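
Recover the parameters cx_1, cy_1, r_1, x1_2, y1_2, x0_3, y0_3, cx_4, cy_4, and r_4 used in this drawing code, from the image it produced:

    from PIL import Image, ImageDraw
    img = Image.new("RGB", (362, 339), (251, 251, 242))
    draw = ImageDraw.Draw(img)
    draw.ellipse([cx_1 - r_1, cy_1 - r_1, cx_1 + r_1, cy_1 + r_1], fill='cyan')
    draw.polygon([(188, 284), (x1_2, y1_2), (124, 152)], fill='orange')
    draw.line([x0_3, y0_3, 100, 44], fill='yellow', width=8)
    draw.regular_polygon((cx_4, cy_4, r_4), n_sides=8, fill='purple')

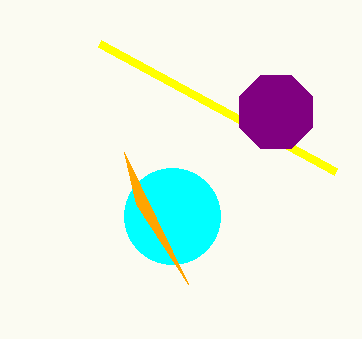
cx_1 = 172; cy_1 = 216; r_1 = 48; x1_2 = 136; y1_2 = 204; x0_3 = 336; y0_3 = 172; cx_4 = 276; cy_4 = 112; r_4 = 40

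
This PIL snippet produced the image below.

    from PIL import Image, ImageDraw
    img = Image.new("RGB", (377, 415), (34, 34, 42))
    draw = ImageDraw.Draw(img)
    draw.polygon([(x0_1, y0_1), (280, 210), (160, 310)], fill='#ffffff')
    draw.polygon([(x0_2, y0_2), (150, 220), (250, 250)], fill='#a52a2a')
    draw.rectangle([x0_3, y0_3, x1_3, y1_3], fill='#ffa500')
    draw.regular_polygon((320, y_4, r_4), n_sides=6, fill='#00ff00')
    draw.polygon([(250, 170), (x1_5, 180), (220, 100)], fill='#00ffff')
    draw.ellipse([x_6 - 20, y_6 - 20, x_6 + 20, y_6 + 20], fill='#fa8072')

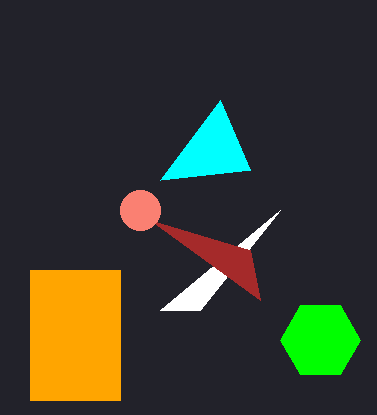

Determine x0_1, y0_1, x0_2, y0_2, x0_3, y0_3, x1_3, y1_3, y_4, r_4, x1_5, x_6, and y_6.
x0_1 = 200
y0_1 = 310
x0_2 = 260
y0_2 = 300
x0_3 = 30
y0_3 = 270
x1_3 = 120
y1_3 = 400
y_4 = 340
r_4 = 40
x1_5 = 160
x_6 = 140
y_6 = 210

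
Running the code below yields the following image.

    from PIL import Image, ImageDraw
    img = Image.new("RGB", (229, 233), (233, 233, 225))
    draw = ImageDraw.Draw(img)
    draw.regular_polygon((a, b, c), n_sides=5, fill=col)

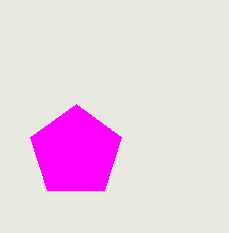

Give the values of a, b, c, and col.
a = 76; b = 152; c = 48; col = 'magenta'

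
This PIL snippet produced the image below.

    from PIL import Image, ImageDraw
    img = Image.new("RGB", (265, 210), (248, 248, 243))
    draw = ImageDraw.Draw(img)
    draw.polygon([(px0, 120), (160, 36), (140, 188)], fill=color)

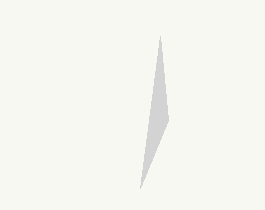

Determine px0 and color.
px0 = 168
color = 'lightgray'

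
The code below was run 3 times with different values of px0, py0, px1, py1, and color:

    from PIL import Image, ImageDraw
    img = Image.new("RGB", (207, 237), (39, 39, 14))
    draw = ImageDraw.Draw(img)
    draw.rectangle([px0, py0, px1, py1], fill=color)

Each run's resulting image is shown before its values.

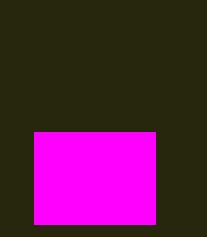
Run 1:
px0 = 34
py0 = 132
px1 = 155
py1 = 224
color = 'magenta'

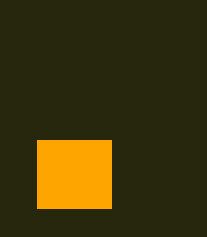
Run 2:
px0 = 37, py0 = 140, px1 = 111, py1 = 208, color = 'orange'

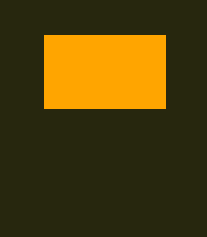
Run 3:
px0 = 44; py0 = 35; px1 = 165; py1 = 108; color = 'orange'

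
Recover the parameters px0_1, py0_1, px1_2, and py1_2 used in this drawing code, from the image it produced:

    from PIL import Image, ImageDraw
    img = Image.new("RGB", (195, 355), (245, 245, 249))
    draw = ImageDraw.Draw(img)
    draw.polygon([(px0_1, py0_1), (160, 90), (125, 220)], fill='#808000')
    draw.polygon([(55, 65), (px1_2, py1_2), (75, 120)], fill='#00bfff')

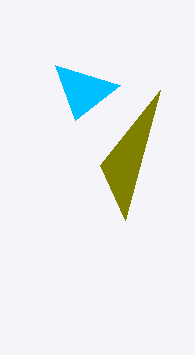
px0_1 = 100
py0_1 = 165
px1_2 = 120
py1_2 = 85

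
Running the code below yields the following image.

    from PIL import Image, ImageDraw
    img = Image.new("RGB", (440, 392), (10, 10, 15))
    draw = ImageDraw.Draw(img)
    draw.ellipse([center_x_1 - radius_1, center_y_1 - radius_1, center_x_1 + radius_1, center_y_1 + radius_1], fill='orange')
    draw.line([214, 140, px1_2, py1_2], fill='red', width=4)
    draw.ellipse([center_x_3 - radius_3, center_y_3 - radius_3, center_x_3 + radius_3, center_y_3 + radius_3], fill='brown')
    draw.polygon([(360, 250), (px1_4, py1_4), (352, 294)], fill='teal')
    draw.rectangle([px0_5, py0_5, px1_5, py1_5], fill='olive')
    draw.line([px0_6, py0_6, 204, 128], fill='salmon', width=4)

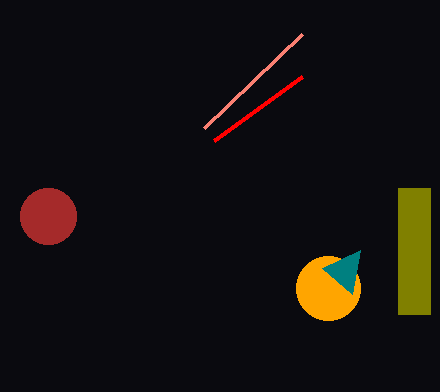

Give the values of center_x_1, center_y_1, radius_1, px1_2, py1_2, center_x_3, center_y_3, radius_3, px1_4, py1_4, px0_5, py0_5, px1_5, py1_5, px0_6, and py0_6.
center_x_1 = 328, center_y_1 = 288, radius_1 = 32, px1_2 = 302, py1_2 = 76, center_x_3 = 48, center_y_3 = 216, radius_3 = 28, px1_4 = 322, py1_4 = 268, px0_5 = 398, py0_5 = 188, px1_5 = 430, py1_5 = 314, px0_6 = 302, py0_6 = 34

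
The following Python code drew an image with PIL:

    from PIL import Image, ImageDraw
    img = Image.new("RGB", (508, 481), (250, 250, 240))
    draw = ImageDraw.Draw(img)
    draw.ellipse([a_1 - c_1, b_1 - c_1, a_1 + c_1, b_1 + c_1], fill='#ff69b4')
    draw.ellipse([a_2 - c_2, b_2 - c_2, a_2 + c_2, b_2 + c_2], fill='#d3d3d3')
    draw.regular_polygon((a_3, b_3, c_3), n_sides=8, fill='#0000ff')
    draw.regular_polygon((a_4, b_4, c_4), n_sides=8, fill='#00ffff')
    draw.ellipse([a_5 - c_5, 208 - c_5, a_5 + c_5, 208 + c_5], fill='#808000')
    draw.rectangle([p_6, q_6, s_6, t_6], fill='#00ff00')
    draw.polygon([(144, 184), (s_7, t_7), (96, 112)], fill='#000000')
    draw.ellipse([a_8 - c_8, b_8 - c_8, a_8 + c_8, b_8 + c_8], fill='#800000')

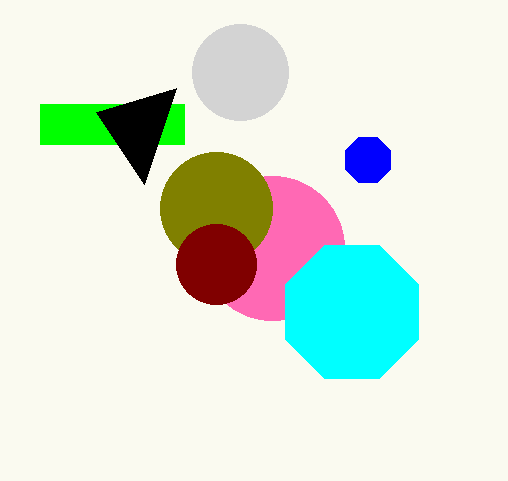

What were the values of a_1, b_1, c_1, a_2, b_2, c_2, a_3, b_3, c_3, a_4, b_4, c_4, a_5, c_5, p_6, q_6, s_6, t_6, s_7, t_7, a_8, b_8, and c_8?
a_1 = 272, b_1 = 248, c_1 = 72, a_2 = 240, b_2 = 72, c_2 = 48, a_3 = 368, b_3 = 160, c_3 = 24, a_4 = 352, b_4 = 312, c_4 = 72, a_5 = 216, c_5 = 56, p_6 = 40, q_6 = 104, s_6 = 184, t_6 = 144, s_7 = 176, t_7 = 88, a_8 = 216, b_8 = 264, c_8 = 40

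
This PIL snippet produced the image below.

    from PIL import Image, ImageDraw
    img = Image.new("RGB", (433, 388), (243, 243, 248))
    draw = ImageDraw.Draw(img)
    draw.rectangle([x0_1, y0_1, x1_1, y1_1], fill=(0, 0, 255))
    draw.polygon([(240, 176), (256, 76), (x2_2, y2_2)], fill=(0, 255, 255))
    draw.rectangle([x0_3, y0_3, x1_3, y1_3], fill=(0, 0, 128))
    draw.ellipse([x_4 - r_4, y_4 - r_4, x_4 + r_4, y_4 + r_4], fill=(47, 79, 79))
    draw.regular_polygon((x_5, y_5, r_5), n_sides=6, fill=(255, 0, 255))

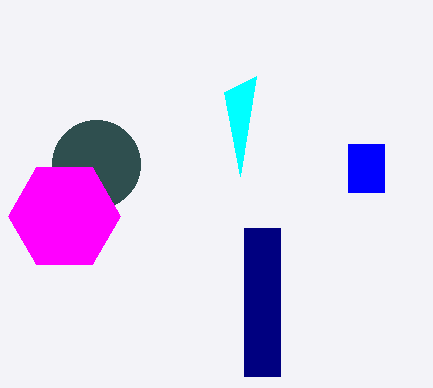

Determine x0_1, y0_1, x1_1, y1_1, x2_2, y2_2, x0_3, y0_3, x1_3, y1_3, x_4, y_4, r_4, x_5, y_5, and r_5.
x0_1 = 348; y0_1 = 144; x1_1 = 384; y1_1 = 192; x2_2 = 224; y2_2 = 92; x0_3 = 244; y0_3 = 228; x1_3 = 280; y1_3 = 376; x_4 = 96; y_4 = 164; r_4 = 44; x_5 = 64; y_5 = 216; r_5 = 56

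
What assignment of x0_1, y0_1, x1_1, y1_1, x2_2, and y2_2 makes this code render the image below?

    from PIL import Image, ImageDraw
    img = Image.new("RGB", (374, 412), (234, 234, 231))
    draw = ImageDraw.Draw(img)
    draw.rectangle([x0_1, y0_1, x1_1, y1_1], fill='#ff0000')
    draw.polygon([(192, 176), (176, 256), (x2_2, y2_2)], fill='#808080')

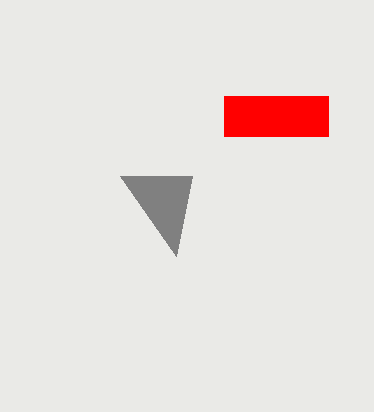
x0_1 = 224; y0_1 = 96; x1_1 = 328; y1_1 = 136; x2_2 = 120; y2_2 = 176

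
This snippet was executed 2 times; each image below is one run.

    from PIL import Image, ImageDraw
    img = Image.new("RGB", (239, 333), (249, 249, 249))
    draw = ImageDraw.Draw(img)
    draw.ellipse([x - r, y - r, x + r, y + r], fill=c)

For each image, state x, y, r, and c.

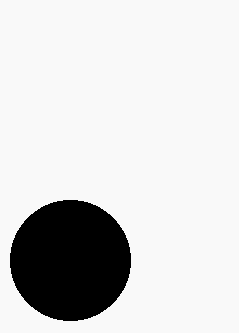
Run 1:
x = 70; y = 260; r = 60; c = 'black'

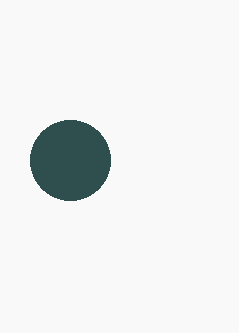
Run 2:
x = 70, y = 160, r = 40, c = 'darkslategray'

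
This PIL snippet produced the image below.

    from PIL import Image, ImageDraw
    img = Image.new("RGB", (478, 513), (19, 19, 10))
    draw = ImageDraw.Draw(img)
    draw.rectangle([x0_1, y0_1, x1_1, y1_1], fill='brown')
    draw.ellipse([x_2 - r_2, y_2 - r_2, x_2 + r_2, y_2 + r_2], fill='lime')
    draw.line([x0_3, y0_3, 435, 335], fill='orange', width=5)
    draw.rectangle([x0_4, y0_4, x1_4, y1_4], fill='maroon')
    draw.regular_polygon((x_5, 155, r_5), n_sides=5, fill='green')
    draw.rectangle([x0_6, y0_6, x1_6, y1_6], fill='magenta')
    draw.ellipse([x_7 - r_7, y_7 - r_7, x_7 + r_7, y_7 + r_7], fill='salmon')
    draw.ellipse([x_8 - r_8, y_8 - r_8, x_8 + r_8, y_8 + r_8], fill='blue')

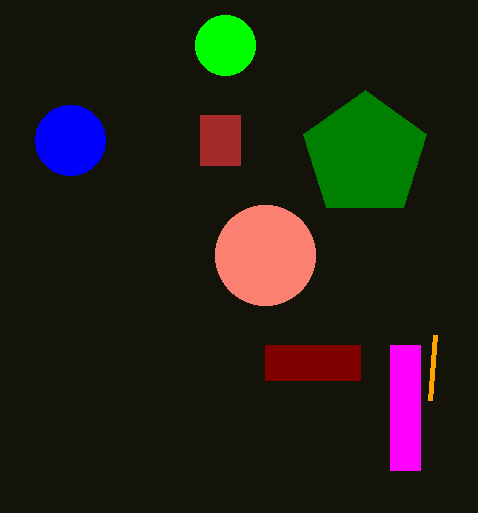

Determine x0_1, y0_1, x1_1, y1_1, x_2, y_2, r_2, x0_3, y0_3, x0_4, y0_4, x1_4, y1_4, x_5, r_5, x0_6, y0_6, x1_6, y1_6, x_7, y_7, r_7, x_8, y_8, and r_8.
x0_1 = 200; y0_1 = 115; x1_1 = 240; y1_1 = 165; x_2 = 225; y_2 = 45; r_2 = 30; x0_3 = 430; y0_3 = 400; x0_4 = 265; y0_4 = 345; x1_4 = 360; y1_4 = 380; x_5 = 365; r_5 = 65; x0_6 = 390; y0_6 = 345; x1_6 = 420; y1_6 = 470; x_7 = 265; y_7 = 255; r_7 = 50; x_8 = 70; y_8 = 140; r_8 = 35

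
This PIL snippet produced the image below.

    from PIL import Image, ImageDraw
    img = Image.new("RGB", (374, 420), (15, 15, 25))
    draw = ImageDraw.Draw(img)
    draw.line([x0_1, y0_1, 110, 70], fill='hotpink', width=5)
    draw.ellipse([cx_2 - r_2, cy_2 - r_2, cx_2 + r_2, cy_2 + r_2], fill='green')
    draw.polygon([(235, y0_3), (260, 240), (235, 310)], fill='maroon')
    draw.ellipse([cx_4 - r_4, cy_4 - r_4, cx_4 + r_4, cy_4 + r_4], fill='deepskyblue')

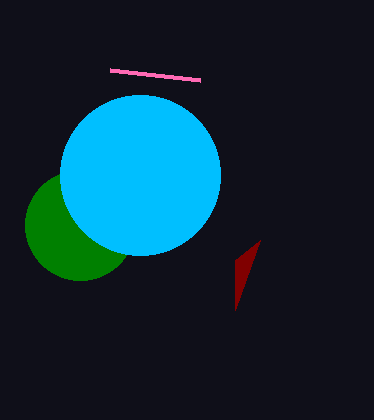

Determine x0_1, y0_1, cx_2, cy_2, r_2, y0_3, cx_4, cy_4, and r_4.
x0_1 = 200; y0_1 = 80; cx_2 = 80; cy_2 = 225; r_2 = 55; y0_3 = 260; cx_4 = 140; cy_4 = 175; r_4 = 80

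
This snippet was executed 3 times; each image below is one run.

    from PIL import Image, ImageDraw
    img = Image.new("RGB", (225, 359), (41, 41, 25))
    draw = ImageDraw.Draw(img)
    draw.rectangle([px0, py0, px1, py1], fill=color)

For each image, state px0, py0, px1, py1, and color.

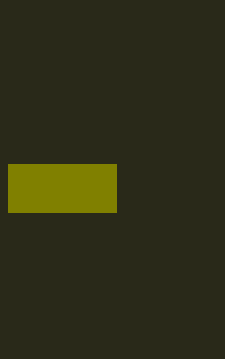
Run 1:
px0 = 8, py0 = 164, px1 = 116, py1 = 212, color = 'olive'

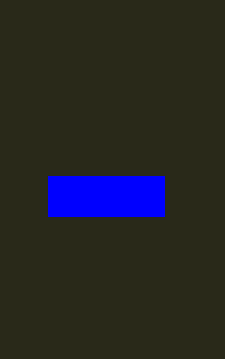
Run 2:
px0 = 48; py0 = 176; px1 = 164; py1 = 216; color = 'blue'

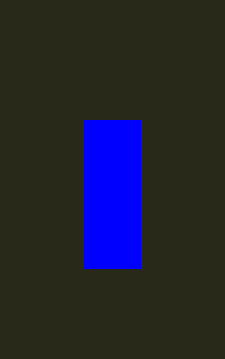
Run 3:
px0 = 84
py0 = 120
px1 = 140
py1 = 268
color = 'blue'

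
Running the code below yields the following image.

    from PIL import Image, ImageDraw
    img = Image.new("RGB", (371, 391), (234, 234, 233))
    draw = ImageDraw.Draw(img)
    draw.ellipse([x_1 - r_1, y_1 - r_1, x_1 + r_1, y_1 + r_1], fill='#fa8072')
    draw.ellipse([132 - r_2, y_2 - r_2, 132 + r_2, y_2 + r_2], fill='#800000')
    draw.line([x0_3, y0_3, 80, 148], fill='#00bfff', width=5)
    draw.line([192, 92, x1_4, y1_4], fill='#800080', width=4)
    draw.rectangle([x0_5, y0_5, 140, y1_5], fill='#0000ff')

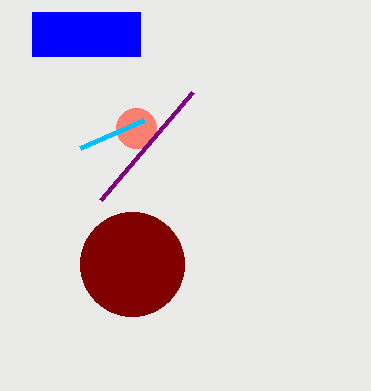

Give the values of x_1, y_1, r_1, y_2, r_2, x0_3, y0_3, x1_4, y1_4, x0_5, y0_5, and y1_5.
x_1 = 136; y_1 = 128; r_1 = 20; y_2 = 264; r_2 = 52; x0_3 = 144; y0_3 = 120; x1_4 = 100; y1_4 = 200; x0_5 = 32; y0_5 = 12; y1_5 = 56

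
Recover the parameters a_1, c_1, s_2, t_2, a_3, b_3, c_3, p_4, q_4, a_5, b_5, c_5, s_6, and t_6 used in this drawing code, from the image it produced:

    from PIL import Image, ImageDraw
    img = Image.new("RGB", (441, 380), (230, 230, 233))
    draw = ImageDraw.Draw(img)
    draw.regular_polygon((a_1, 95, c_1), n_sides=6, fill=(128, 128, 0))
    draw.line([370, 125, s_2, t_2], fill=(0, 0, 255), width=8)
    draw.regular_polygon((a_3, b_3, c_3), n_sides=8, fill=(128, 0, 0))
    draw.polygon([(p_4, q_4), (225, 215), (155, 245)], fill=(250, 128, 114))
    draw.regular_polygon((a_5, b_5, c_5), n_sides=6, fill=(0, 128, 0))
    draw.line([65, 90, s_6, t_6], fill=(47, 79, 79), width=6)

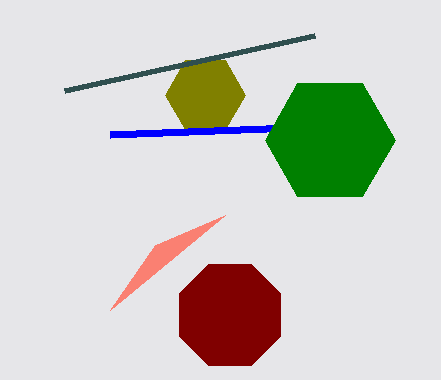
a_1 = 205, c_1 = 40, s_2 = 110, t_2 = 135, a_3 = 230, b_3 = 315, c_3 = 55, p_4 = 110, q_4 = 310, a_5 = 330, b_5 = 140, c_5 = 65, s_6 = 315, t_6 = 35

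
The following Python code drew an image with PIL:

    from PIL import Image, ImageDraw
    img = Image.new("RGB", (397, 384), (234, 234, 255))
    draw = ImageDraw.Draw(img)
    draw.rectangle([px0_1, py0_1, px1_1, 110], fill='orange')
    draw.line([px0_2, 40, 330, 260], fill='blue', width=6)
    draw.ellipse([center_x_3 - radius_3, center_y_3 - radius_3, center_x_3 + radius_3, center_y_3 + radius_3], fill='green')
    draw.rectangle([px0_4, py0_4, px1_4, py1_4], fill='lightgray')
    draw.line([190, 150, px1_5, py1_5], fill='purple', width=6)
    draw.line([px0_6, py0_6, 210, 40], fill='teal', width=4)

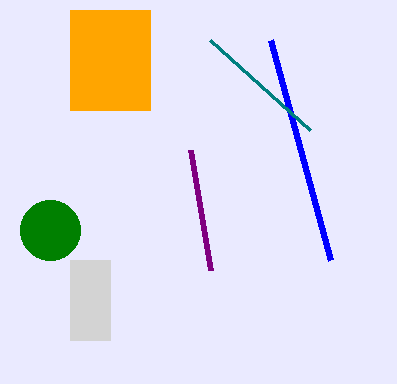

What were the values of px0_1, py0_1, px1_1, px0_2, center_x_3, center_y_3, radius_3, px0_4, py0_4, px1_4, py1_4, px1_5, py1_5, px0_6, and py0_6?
px0_1 = 70
py0_1 = 10
px1_1 = 150
px0_2 = 270
center_x_3 = 50
center_y_3 = 230
radius_3 = 30
px0_4 = 70
py0_4 = 260
px1_4 = 110
py1_4 = 340
px1_5 = 210
py1_5 = 270
px0_6 = 310
py0_6 = 130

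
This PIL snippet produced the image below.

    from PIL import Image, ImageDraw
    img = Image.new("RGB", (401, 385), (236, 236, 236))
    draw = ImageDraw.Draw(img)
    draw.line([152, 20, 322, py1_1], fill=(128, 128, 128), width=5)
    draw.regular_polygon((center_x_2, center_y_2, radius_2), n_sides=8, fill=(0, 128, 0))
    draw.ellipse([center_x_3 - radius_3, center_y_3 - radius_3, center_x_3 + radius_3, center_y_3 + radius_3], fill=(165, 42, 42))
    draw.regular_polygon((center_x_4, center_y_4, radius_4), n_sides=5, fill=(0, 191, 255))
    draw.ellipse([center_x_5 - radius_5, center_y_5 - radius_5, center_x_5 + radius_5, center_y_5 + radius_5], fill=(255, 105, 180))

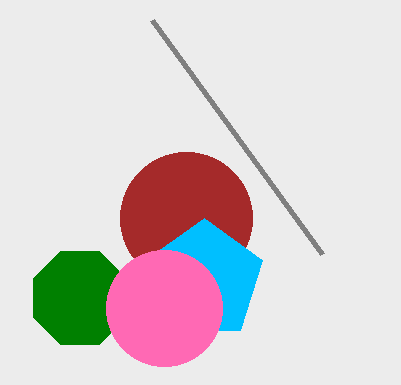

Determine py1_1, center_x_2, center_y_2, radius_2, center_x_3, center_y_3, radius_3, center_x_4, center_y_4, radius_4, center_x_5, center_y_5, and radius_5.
py1_1 = 254
center_x_2 = 80
center_y_2 = 298
radius_2 = 50
center_x_3 = 186
center_y_3 = 218
radius_3 = 66
center_x_4 = 204
center_y_4 = 280
radius_4 = 62
center_x_5 = 164
center_y_5 = 308
radius_5 = 58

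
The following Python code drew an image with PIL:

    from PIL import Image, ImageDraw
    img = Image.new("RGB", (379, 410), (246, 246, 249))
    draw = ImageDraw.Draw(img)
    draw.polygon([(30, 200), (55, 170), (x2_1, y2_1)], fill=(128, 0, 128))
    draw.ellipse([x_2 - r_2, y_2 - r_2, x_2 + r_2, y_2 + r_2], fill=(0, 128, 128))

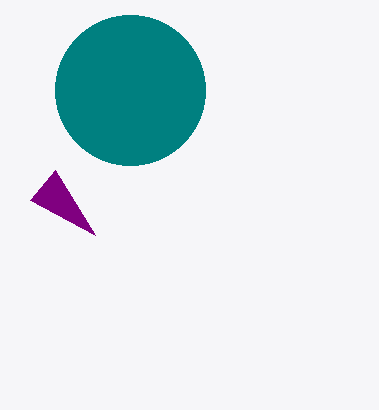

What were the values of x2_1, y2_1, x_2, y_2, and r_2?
x2_1 = 95
y2_1 = 235
x_2 = 130
y_2 = 90
r_2 = 75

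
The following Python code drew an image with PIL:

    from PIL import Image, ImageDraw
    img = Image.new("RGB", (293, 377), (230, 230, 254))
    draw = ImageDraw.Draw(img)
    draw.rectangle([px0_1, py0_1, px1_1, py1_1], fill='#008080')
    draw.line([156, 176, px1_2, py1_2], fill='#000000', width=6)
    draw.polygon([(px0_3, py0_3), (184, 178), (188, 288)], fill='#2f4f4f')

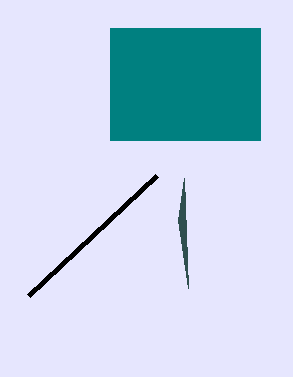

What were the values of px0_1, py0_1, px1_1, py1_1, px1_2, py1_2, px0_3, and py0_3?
px0_1 = 110; py0_1 = 28; px1_1 = 260; py1_1 = 140; px1_2 = 28; py1_2 = 296; px0_3 = 178; py0_3 = 220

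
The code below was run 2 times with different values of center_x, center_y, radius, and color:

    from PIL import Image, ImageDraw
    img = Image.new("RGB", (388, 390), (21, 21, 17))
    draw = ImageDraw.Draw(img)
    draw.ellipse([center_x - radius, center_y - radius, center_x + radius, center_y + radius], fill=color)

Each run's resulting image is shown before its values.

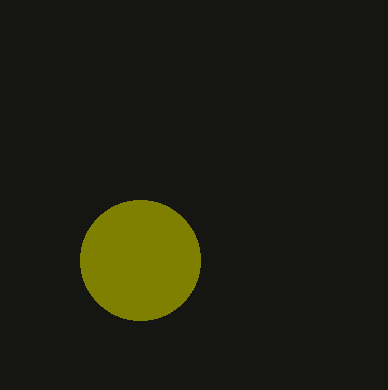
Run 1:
center_x = 140
center_y = 260
radius = 60
color = 'olive'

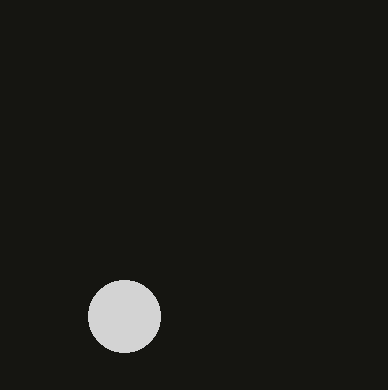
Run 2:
center_x = 124, center_y = 316, radius = 36, color = 'lightgray'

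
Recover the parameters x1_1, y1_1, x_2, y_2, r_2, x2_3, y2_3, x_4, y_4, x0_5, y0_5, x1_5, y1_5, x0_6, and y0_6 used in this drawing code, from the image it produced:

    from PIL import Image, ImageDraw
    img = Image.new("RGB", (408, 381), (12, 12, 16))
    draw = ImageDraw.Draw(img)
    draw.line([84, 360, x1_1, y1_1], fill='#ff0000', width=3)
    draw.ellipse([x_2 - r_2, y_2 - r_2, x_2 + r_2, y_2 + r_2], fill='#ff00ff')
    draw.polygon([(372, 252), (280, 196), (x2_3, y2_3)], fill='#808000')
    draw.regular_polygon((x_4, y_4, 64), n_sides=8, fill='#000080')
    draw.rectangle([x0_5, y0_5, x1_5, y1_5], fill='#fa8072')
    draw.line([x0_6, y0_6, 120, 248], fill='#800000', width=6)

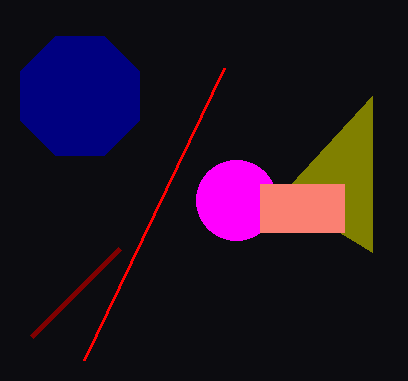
x1_1 = 224; y1_1 = 68; x_2 = 236; y_2 = 200; r_2 = 40; x2_3 = 372; y2_3 = 96; x_4 = 80; y_4 = 96; x0_5 = 260; y0_5 = 184; x1_5 = 344; y1_5 = 232; x0_6 = 32; y0_6 = 336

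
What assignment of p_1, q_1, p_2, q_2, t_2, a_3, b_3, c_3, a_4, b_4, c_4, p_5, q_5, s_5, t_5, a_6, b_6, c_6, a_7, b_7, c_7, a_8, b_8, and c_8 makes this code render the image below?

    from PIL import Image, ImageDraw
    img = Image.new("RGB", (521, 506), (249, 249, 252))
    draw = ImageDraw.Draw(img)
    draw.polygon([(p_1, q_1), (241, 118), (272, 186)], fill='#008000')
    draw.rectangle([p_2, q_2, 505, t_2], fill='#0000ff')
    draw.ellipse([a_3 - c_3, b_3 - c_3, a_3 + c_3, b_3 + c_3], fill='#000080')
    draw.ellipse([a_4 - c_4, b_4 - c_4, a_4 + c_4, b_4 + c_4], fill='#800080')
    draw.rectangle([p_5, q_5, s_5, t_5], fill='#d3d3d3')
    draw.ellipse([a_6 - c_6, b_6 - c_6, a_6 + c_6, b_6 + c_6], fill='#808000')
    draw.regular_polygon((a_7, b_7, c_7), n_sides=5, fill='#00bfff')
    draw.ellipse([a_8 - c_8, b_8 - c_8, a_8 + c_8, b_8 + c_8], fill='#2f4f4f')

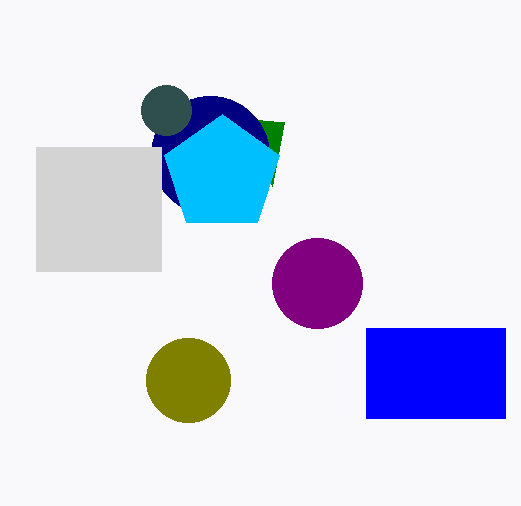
p_1 = 284
q_1 = 122
p_2 = 366
q_2 = 328
t_2 = 418
a_3 = 210
b_3 = 155
c_3 = 59
a_4 = 317
b_4 = 283
c_4 = 45
p_5 = 36
q_5 = 147
s_5 = 161
t_5 = 271
a_6 = 188
b_6 = 380
c_6 = 42
a_7 = 222
b_7 = 174
c_7 = 60
a_8 = 166
b_8 = 110
c_8 = 25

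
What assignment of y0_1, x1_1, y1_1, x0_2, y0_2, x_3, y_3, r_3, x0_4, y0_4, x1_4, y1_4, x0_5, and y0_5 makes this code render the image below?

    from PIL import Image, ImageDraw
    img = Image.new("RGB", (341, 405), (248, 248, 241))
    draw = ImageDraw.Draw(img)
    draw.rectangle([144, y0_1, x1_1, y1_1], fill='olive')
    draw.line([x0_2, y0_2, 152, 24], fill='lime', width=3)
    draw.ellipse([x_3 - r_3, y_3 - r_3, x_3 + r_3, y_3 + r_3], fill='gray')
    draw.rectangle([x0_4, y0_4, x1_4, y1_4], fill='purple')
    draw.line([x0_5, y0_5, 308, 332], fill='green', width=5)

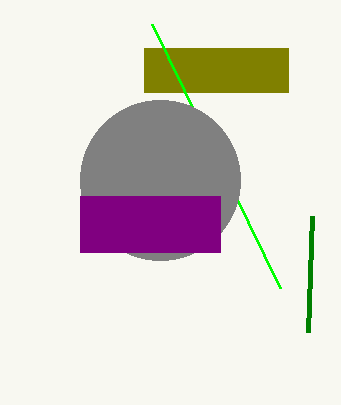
y0_1 = 48; x1_1 = 288; y1_1 = 92; x0_2 = 280; y0_2 = 288; x_3 = 160; y_3 = 180; r_3 = 80; x0_4 = 80; y0_4 = 196; x1_4 = 220; y1_4 = 252; x0_5 = 312; y0_5 = 216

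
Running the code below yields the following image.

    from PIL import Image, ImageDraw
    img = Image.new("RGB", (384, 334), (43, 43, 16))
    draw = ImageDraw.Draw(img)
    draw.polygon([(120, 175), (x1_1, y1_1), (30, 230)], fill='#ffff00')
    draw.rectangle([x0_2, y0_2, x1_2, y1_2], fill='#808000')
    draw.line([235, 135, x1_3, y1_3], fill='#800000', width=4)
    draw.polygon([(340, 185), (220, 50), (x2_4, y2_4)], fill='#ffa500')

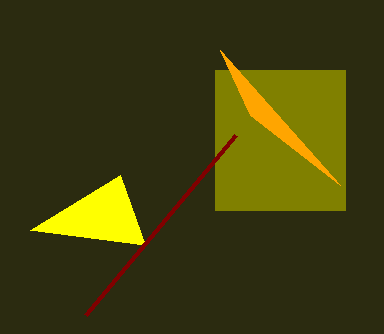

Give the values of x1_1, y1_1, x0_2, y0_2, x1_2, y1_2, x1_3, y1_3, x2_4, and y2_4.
x1_1 = 145, y1_1 = 245, x0_2 = 215, y0_2 = 70, x1_2 = 345, y1_2 = 210, x1_3 = 85, y1_3 = 315, x2_4 = 250, y2_4 = 115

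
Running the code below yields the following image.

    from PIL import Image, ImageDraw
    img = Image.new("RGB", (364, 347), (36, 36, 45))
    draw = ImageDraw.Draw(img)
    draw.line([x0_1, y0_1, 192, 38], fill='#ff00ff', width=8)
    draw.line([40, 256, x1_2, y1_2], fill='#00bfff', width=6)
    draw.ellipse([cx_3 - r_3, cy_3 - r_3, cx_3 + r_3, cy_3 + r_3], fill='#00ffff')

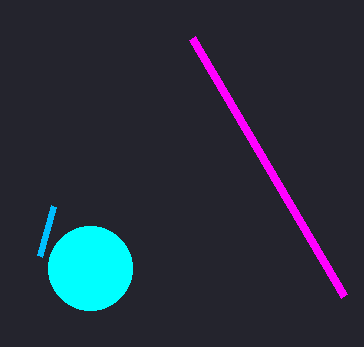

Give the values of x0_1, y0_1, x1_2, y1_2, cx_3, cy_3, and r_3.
x0_1 = 344; y0_1 = 296; x1_2 = 54; y1_2 = 206; cx_3 = 90; cy_3 = 268; r_3 = 42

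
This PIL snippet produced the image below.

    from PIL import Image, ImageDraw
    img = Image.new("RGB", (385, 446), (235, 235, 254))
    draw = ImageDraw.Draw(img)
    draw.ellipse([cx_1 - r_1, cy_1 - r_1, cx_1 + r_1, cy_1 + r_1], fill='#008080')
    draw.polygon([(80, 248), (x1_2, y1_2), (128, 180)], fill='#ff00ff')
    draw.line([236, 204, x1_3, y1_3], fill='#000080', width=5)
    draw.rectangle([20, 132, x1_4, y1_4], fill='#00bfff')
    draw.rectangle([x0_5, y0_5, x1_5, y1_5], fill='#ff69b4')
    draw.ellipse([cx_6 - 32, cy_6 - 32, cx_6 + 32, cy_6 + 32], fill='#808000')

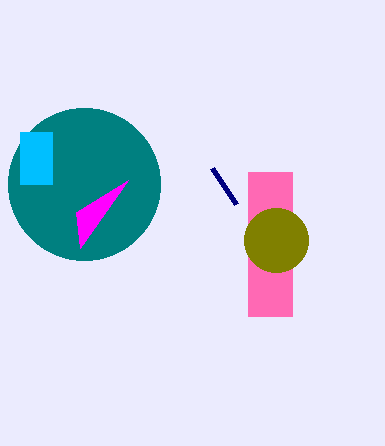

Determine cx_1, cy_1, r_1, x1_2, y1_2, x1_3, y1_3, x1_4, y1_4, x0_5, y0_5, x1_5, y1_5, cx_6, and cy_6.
cx_1 = 84, cy_1 = 184, r_1 = 76, x1_2 = 76, y1_2 = 212, x1_3 = 212, y1_3 = 168, x1_4 = 52, y1_4 = 184, x0_5 = 248, y0_5 = 172, x1_5 = 292, y1_5 = 316, cx_6 = 276, cy_6 = 240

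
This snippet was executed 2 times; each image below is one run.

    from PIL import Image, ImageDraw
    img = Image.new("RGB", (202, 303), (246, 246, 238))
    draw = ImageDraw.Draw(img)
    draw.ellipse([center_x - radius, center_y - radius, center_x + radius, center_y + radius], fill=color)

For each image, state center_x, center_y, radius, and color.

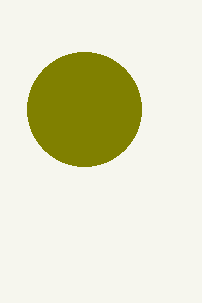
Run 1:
center_x = 84; center_y = 109; radius = 57; color = 'olive'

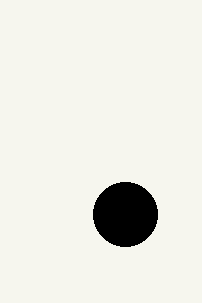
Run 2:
center_x = 125, center_y = 214, radius = 32, color = 'black'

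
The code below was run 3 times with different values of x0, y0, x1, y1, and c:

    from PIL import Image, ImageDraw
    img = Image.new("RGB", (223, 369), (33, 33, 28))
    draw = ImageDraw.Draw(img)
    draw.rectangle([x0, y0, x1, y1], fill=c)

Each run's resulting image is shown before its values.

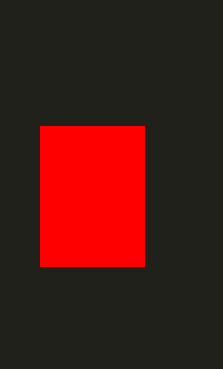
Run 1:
x0 = 40; y0 = 126; x1 = 144; y1 = 266; c = 'red'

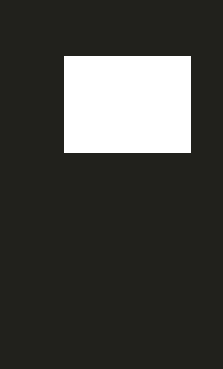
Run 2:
x0 = 64, y0 = 56, x1 = 190, y1 = 152, c = 'white'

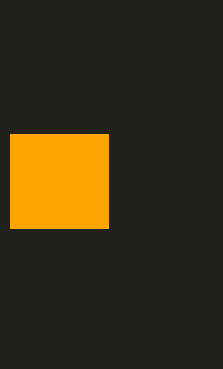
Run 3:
x0 = 10, y0 = 134, x1 = 108, y1 = 228, c = 'orange'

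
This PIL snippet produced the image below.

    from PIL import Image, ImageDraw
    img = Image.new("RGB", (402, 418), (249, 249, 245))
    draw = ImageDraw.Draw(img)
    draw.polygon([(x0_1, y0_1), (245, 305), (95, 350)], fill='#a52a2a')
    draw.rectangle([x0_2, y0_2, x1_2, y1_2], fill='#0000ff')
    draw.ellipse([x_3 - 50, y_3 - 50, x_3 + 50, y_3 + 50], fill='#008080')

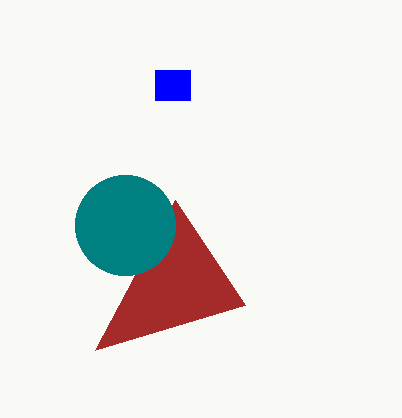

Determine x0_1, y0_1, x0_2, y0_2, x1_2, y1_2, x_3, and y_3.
x0_1 = 175
y0_1 = 200
x0_2 = 155
y0_2 = 70
x1_2 = 190
y1_2 = 100
x_3 = 125
y_3 = 225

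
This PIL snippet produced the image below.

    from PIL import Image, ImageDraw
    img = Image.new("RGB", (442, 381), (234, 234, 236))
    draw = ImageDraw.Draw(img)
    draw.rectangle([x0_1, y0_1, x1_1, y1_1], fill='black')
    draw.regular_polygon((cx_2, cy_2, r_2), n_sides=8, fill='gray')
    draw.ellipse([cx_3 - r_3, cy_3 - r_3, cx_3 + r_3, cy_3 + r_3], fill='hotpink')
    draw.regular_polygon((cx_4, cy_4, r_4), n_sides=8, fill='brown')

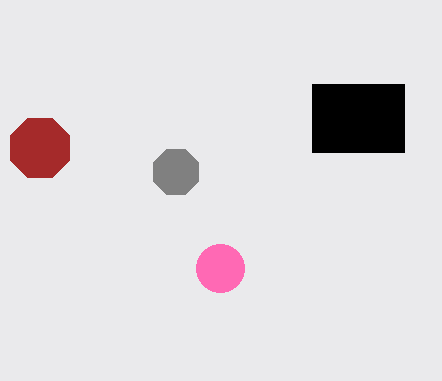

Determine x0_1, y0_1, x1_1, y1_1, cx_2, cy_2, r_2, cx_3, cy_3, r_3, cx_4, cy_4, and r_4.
x0_1 = 312; y0_1 = 84; x1_1 = 404; y1_1 = 152; cx_2 = 176; cy_2 = 172; r_2 = 24; cx_3 = 220; cy_3 = 268; r_3 = 24; cx_4 = 40; cy_4 = 148; r_4 = 32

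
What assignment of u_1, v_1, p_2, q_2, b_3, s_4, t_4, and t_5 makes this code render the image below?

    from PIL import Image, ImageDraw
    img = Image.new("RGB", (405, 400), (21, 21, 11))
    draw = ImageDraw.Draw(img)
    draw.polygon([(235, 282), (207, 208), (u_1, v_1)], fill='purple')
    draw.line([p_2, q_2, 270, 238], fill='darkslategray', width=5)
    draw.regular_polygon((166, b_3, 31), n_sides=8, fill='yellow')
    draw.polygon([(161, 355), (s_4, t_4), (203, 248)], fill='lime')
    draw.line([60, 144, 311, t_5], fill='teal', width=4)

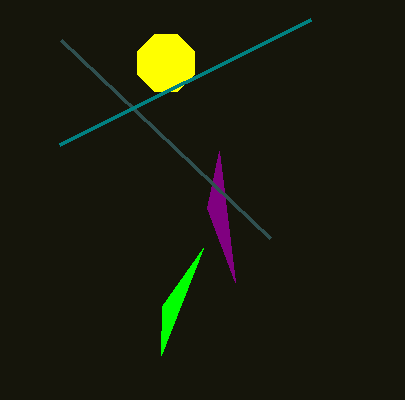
u_1 = 219
v_1 = 151
p_2 = 61
q_2 = 40
b_3 = 63
s_4 = 162
t_4 = 306
t_5 = 19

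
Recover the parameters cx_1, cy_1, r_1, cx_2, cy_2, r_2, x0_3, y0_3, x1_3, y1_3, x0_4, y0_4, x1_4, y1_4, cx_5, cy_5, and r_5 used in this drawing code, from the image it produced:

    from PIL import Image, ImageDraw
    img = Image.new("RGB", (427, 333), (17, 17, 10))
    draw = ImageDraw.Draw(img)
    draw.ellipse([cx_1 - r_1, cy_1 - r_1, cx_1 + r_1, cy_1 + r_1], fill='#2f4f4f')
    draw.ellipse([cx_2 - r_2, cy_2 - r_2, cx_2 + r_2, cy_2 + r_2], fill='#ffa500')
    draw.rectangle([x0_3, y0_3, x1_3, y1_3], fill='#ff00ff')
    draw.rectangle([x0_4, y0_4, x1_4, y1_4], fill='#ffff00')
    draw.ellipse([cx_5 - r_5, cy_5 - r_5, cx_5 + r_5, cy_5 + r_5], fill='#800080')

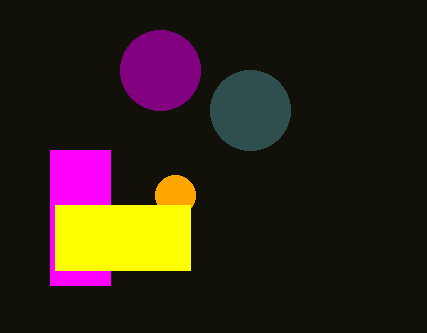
cx_1 = 250; cy_1 = 110; r_1 = 40; cx_2 = 175; cy_2 = 195; r_2 = 20; x0_3 = 50; y0_3 = 150; x1_3 = 110; y1_3 = 285; x0_4 = 55; y0_4 = 205; x1_4 = 190; y1_4 = 270; cx_5 = 160; cy_5 = 70; r_5 = 40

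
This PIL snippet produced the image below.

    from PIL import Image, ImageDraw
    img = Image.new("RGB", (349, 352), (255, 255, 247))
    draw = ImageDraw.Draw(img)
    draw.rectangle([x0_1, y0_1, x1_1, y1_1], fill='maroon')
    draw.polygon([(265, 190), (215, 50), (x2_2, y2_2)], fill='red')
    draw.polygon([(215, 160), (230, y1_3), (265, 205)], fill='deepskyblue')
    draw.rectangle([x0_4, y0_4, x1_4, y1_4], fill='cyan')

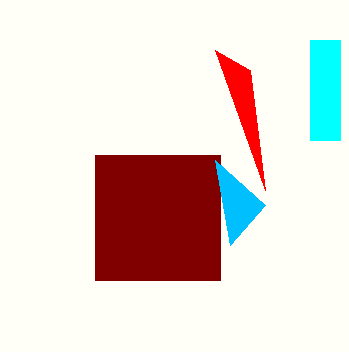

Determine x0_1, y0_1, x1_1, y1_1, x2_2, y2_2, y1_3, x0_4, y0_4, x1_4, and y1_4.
x0_1 = 95; y0_1 = 155; x1_1 = 220; y1_1 = 280; x2_2 = 250; y2_2 = 70; y1_3 = 245; x0_4 = 310; y0_4 = 40; x1_4 = 340; y1_4 = 140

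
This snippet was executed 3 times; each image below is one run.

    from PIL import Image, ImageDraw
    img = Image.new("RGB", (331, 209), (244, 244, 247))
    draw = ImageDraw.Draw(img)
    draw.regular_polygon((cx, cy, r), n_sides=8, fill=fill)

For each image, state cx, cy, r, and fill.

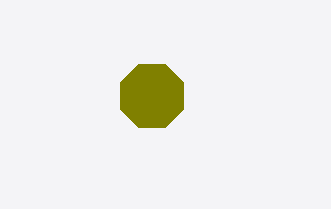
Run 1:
cx = 152, cy = 96, r = 34, fill = 'olive'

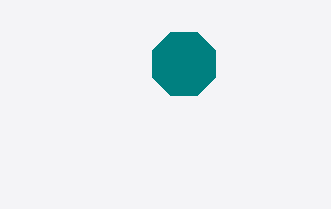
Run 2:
cx = 184; cy = 64; r = 34; fill = 'teal'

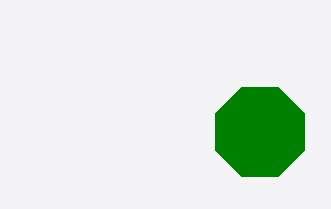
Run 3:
cx = 260; cy = 132; r = 48; fill = 'green'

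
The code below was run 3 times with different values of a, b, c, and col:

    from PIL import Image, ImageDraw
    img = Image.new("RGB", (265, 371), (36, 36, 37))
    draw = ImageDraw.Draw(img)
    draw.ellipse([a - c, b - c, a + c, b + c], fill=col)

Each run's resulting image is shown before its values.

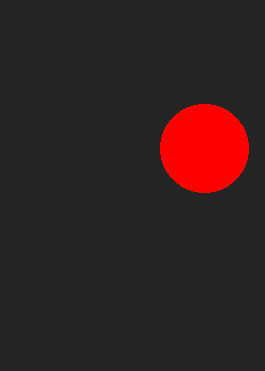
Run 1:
a = 204
b = 148
c = 44
col = 'red'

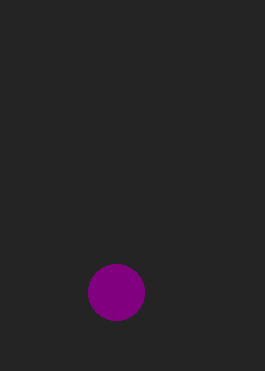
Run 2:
a = 116, b = 292, c = 28, col = 'purple'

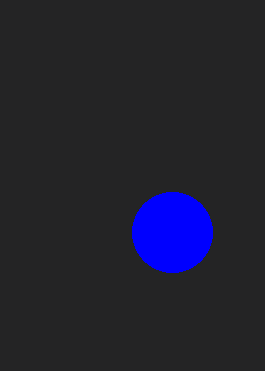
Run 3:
a = 172
b = 232
c = 40
col = 'blue'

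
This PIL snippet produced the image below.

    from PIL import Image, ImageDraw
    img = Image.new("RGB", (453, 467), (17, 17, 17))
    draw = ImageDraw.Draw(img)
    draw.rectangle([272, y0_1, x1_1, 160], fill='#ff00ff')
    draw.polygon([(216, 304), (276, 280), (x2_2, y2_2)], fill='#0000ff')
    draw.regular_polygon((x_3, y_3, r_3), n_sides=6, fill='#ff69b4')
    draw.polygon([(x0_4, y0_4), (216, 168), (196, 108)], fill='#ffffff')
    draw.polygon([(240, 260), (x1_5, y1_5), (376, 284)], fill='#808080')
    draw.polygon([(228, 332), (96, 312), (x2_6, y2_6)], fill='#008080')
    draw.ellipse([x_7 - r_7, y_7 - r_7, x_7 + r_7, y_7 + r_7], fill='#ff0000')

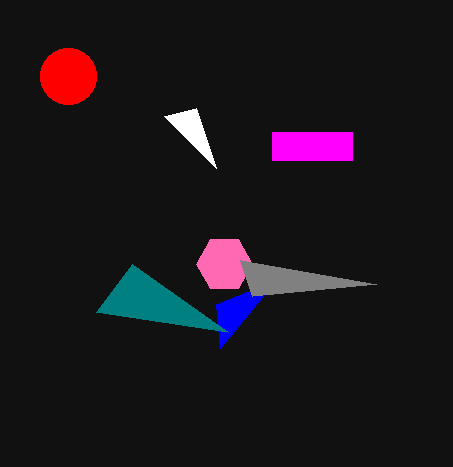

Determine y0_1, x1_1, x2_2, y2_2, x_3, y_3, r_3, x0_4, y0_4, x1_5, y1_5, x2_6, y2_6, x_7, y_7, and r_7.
y0_1 = 132
x1_1 = 352
x2_2 = 220
y2_2 = 348
x_3 = 224
y_3 = 264
r_3 = 28
x0_4 = 164
y0_4 = 116
x1_5 = 252
y1_5 = 296
x2_6 = 132
y2_6 = 264
x_7 = 68
y_7 = 76
r_7 = 28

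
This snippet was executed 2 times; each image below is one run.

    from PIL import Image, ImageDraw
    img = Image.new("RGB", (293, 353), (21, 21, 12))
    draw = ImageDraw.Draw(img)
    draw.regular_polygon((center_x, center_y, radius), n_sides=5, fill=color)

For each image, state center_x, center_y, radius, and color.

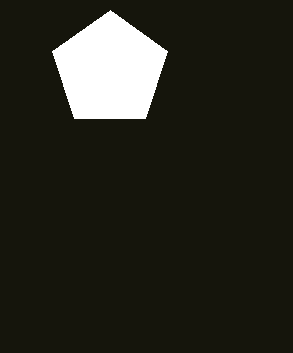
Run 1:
center_x = 110; center_y = 70; radius = 60; color = 'white'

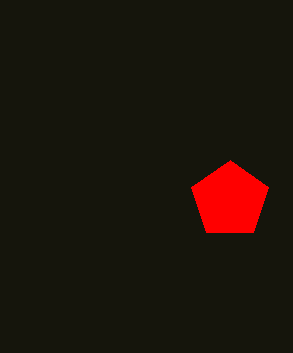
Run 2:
center_x = 230
center_y = 200
radius = 40
color = 'red'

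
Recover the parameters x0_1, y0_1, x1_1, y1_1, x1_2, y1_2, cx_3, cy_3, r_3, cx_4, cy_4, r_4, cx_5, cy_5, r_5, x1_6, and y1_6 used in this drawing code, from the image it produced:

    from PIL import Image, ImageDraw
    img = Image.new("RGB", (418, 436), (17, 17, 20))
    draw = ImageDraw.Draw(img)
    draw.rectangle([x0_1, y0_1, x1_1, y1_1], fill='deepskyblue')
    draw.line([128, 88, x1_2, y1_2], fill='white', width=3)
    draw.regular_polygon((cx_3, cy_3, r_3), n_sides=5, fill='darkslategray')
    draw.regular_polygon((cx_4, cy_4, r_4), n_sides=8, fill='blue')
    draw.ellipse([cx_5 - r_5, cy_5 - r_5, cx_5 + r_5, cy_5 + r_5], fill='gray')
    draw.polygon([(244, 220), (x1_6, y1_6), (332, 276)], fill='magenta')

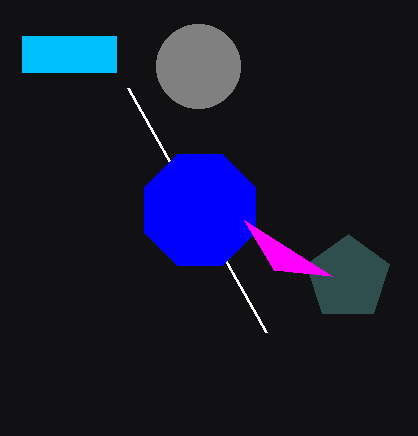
x0_1 = 22, y0_1 = 36, x1_1 = 116, y1_1 = 72, x1_2 = 266, y1_2 = 332, cx_3 = 348, cy_3 = 278, r_3 = 44, cx_4 = 200, cy_4 = 210, r_4 = 60, cx_5 = 198, cy_5 = 66, r_5 = 42, x1_6 = 274, y1_6 = 270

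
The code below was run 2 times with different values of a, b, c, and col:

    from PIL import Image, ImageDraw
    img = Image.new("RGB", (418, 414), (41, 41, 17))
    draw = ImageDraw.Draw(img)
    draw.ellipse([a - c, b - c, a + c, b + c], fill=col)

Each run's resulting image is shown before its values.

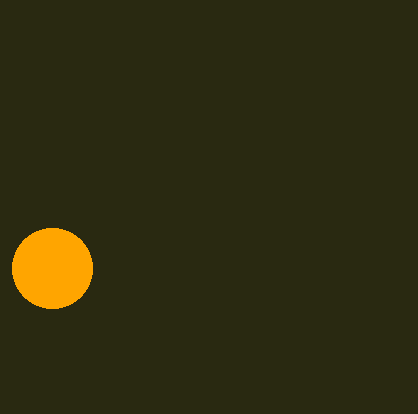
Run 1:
a = 52; b = 268; c = 40; col = 'orange'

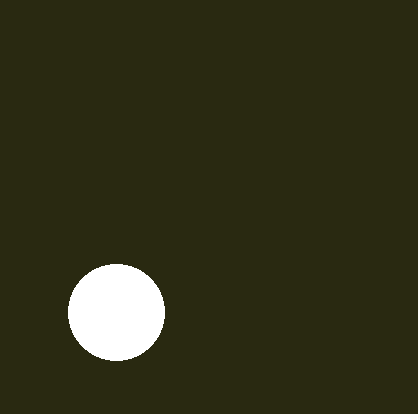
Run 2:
a = 116; b = 312; c = 48; col = 'white'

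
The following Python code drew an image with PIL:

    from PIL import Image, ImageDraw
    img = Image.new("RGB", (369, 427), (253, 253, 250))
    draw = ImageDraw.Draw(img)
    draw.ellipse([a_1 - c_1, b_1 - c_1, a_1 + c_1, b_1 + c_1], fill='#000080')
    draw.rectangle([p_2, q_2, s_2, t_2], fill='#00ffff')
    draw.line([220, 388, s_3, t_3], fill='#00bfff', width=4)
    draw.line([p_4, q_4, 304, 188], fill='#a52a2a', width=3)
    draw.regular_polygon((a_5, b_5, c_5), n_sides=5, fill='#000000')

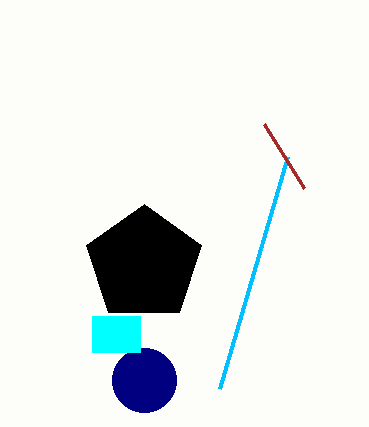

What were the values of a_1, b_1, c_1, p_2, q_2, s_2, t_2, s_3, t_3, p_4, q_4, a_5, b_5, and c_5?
a_1 = 144; b_1 = 380; c_1 = 32; p_2 = 92; q_2 = 316; s_2 = 140; t_2 = 352; s_3 = 288; t_3 = 156; p_4 = 264; q_4 = 124; a_5 = 144; b_5 = 264; c_5 = 60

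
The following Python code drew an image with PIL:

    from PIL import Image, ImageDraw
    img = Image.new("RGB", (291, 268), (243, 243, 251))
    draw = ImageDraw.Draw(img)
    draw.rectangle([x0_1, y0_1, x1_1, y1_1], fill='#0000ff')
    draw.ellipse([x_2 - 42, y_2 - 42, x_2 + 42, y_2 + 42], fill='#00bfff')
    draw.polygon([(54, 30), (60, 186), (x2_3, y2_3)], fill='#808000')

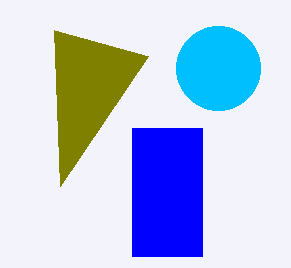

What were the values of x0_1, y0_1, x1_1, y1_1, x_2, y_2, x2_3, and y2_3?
x0_1 = 132; y0_1 = 128; x1_1 = 202; y1_1 = 256; x_2 = 218; y_2 = 68; x2_3 = 148; y2_3 = 56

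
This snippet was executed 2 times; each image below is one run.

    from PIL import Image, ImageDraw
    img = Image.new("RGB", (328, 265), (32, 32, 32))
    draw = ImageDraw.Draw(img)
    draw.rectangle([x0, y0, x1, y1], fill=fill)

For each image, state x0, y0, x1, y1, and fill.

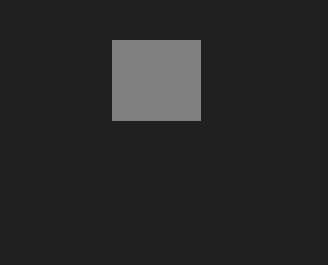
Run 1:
x0 = 112; y0 = 40; x1 = 200; y1 = 120; fill = 'gray'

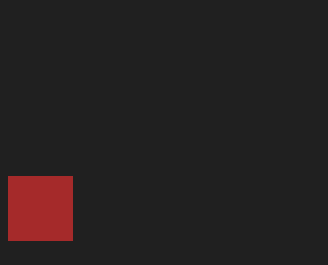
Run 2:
x0 = 8; y0 = 176; x1 = 72; y1 = 240; fill = 'brown'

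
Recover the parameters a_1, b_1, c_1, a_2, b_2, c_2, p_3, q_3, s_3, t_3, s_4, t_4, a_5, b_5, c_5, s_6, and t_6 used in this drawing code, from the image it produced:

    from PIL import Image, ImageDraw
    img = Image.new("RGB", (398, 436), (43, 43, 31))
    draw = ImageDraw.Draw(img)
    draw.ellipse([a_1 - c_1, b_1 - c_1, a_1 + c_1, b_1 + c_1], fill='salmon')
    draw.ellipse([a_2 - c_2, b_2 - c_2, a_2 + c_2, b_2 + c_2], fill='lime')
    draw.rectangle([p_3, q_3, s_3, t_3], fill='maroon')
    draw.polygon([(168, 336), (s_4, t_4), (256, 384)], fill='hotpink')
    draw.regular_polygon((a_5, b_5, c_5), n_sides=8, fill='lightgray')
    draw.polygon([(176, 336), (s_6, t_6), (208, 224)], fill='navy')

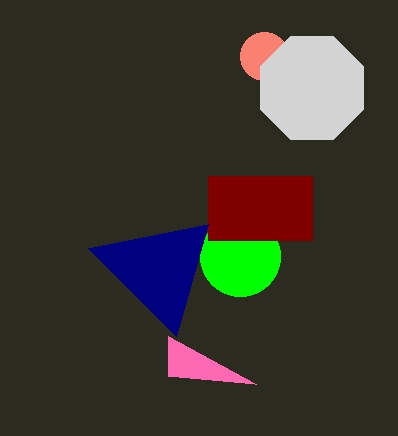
a_1 = 264
b_1 = 56
c_1 = 24
a_2 = 240
b_2 = 256
c_2 = 40
p_3 = 208
q_3 = 176
s_3 = 312
t_3 = 240
s_4 = 168
t_4 = 376
a_5 = 312
b_5 = 88
c_5 = 56
s_6 = 88
t_6 = 248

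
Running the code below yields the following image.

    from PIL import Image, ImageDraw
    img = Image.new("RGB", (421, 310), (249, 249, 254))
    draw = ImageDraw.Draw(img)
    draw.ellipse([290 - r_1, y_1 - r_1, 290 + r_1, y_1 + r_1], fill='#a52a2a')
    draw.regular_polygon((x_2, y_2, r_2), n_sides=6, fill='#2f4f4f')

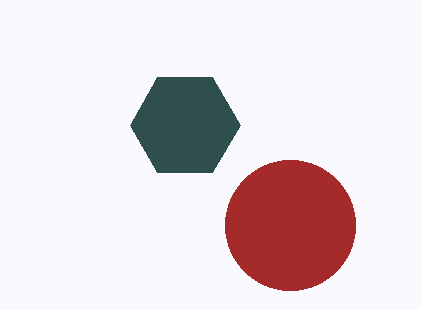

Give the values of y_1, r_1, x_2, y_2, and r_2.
y_1 = 225; r_1 = 65; x_2 = 185; y_2 = 125; r_2 = 55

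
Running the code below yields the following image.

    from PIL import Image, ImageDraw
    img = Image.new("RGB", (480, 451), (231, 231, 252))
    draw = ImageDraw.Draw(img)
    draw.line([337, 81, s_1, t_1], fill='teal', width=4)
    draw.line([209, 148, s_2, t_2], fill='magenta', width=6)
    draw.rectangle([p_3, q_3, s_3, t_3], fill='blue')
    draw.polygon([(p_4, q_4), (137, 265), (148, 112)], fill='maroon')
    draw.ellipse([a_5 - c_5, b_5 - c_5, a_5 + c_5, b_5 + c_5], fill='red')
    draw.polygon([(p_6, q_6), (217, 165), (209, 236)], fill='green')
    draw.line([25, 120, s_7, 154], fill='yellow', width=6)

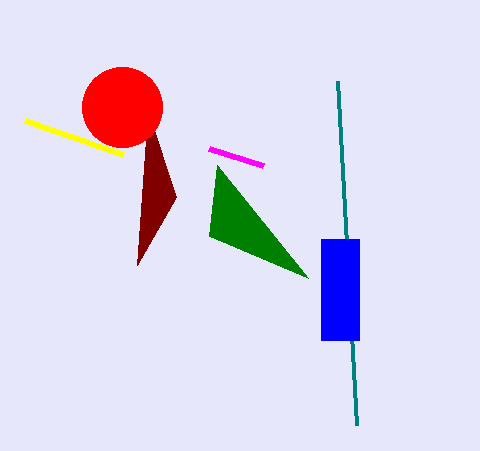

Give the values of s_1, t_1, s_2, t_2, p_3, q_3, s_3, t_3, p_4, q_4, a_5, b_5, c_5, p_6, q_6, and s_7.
s_1 = 356; t_1 = 425; s_2 = 263; t_2 = 165; p_3 = 321; q_3 = 239; s_3 = 359; t_3 = 340; p_4 = 176; q_4 = 197; a_5 = 122; b_5 = 107; c_5 = 40; p_6 = 308; q_6 = 278; s_7 = 123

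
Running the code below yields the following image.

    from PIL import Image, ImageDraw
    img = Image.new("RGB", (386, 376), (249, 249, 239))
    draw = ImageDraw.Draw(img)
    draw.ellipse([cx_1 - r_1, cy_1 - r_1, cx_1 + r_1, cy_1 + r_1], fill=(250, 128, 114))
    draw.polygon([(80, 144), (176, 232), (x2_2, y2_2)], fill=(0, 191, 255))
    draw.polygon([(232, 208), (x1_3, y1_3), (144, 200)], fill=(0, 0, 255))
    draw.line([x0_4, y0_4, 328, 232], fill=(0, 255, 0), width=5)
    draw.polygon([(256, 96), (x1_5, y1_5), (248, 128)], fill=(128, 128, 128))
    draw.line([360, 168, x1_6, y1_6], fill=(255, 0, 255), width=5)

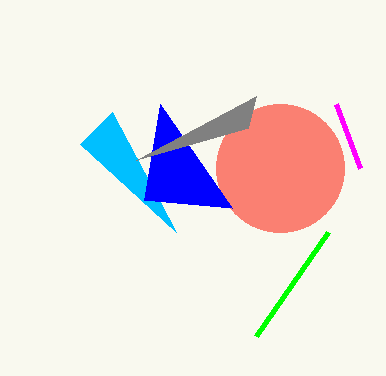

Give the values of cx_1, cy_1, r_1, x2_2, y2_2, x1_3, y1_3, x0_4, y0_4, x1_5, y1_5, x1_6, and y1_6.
cx_1 = 280; cy_1 = 168; r_1 = 64; x2_2 = 112; y2_2 = 112; x1_3 = 160; y1_3 = 104; x0_4 = 256; y0_4 = 336; x1_5 = 136; y1_5 = 160; x1_6 = 336; y1_6 = 104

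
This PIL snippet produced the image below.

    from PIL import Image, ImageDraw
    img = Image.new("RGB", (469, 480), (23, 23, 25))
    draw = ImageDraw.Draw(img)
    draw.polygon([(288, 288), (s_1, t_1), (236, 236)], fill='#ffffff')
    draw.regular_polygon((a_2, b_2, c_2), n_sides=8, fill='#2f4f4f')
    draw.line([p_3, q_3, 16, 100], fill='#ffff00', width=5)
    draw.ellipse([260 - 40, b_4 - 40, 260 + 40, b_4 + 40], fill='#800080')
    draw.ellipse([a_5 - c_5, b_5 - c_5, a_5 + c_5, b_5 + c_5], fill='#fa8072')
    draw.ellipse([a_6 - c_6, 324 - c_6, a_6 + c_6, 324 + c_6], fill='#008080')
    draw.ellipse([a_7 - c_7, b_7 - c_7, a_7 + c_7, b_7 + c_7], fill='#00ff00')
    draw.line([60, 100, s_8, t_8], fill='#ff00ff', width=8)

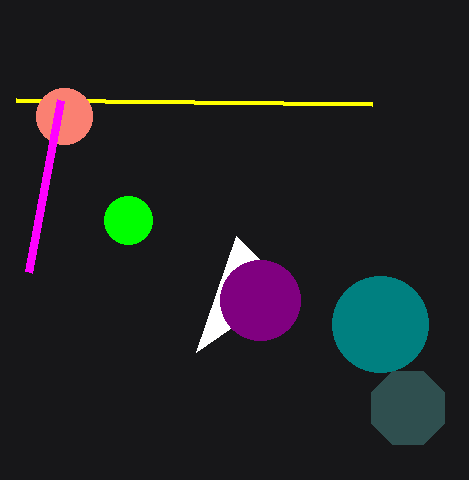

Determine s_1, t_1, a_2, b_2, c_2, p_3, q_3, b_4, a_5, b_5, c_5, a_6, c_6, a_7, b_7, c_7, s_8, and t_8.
s_1 = 196; t_1 = 352; a_2 = 408; b_2 = 408; c_2 = 40; p_3 = 372; q_3 = 104; b_4 = 300; a_5 = 64; b_5 = 116; c_5 = 28; a_6 = 380; c_6 = 48; a_7 = 128; b_7 = 220; c_7 = 24; s_8 = 28; t_8 = 272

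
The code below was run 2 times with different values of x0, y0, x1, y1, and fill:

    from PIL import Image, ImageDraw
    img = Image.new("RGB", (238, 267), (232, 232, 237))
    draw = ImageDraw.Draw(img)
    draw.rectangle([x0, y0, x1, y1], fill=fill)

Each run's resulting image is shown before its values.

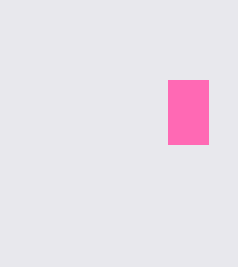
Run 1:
x0 = 168, y0 = 80, x1 = 208, y1 = 144, fill = 'hotpink'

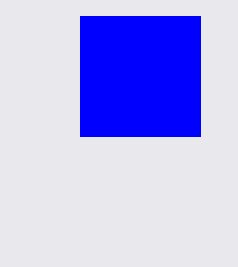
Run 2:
x0 = 80
y0 = 16
x1 = 200
y1 = 136
fill = 'blue'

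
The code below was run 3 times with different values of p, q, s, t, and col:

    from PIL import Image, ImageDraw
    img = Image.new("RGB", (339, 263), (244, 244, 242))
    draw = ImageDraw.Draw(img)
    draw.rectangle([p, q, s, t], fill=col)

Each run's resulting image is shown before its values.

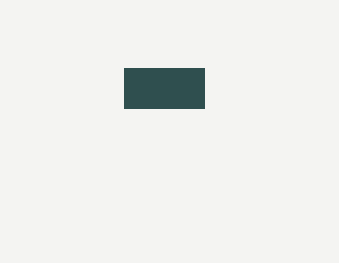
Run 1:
p = 124, q = 68, s = 204, t = 108, col = 'darkslategray'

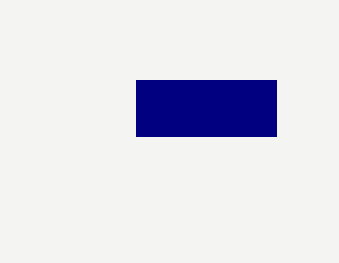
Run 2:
p = 136, q = 80, s = 276, t = 136, col = 'navy'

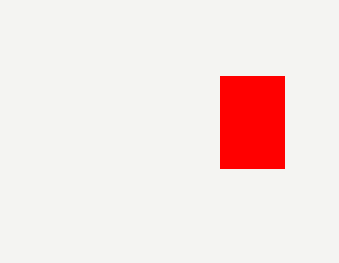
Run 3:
p = 220, q = 76, s = 284, t = 168, col = 'red'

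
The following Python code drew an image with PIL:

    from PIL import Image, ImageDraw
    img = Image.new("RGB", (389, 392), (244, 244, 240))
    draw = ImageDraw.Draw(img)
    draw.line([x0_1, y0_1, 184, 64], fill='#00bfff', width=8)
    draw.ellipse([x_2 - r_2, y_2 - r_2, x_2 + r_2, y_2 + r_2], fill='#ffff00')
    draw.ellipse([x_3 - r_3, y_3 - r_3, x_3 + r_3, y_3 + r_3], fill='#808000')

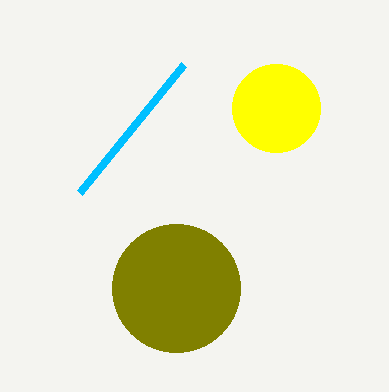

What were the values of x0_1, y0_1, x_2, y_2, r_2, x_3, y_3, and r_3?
x0_1 = 80; y0_1 = 192; x_2 = 276; y_2 = 108; r_2 = 44; x_3 = 176; y_3 = 288; r_3 = 64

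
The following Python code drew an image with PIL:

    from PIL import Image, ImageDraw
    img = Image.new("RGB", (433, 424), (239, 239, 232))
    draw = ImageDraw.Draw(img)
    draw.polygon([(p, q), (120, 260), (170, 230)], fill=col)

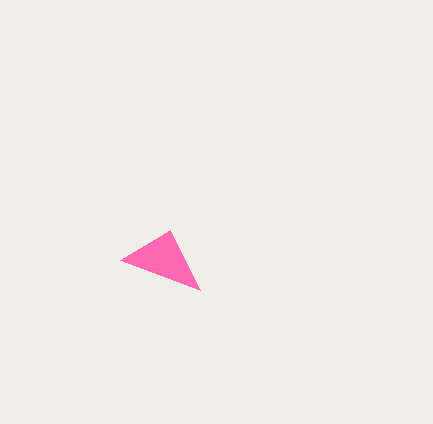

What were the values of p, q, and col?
p = 200
q = 290
col = 'hotpink'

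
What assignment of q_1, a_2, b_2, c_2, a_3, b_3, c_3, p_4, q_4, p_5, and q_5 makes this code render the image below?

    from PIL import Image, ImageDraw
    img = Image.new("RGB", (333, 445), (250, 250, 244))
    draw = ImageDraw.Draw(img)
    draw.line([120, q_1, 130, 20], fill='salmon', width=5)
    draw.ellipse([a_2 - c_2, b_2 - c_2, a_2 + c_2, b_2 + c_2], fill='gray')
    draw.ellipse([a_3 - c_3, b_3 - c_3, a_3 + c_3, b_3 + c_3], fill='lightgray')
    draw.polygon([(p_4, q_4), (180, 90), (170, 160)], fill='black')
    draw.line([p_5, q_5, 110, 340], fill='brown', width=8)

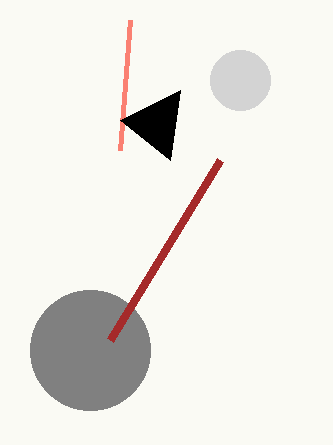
q_1 = 150
a_2 = 90
b_2 = 350
c_2 = 60
a_3 = 240
b_3 = 80
c_3 = 30
p_4 = 120
q_4 = 120
p_5 = 220
q_5 = 160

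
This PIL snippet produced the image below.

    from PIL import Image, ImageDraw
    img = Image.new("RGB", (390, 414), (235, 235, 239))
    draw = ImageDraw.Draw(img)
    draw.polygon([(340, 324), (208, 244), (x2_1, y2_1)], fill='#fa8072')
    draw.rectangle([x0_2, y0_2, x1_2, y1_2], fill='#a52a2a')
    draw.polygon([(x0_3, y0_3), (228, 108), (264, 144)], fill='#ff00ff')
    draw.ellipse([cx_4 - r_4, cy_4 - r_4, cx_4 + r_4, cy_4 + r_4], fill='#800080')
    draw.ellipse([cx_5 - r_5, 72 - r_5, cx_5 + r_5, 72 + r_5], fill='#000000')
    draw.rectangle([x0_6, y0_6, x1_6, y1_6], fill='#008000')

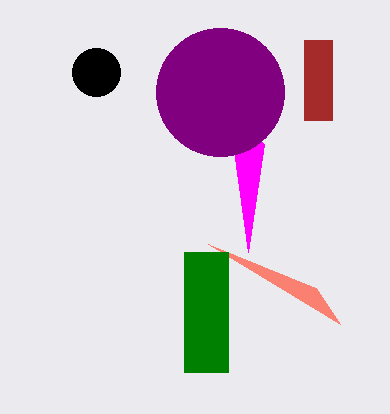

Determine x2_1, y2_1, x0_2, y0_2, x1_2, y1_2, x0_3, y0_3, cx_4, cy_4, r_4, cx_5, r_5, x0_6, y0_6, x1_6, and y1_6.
x2_1 = 316
y2_1 = 288
x0_2 = 304
y0_2 = 40
x1_2 = 332
y1_2 = 120
x0_3 = 248
y0_3 = 252
cx_4 = 220
cy_4 = 92
r_4 = 64
cx_5 = 96
r_5 = 24
x0_6 = 184
y0_6 = 252
x1_6 = 228
y1_6 = 372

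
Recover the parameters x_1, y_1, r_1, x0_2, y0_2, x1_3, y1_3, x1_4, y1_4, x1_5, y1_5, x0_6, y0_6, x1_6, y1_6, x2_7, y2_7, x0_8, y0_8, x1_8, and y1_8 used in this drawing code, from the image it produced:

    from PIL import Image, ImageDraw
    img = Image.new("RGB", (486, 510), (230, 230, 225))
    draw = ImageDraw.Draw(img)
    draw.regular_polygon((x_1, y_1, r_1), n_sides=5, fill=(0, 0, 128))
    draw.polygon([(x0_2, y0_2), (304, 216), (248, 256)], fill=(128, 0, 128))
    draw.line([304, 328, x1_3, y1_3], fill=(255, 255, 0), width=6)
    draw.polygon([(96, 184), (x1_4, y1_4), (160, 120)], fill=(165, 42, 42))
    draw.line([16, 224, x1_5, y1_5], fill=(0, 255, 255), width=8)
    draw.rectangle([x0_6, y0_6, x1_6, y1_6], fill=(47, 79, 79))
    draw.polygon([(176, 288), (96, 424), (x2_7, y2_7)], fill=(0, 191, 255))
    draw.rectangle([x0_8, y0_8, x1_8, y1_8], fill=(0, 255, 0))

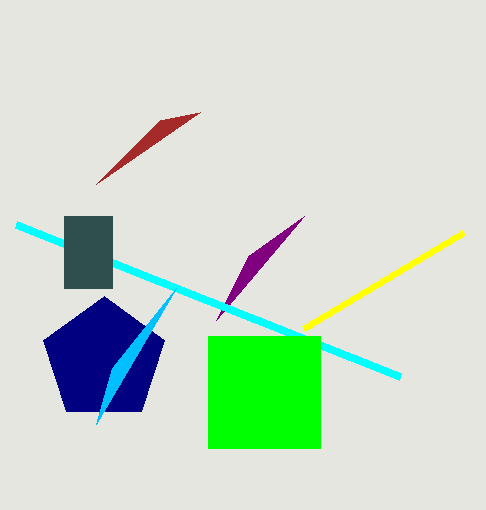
x_1 = 104
y_1 = 360
r_1 = 64
x0_2 = 216
y0_2 = 320
x1_3 = 464
y1_3 = 232
x1_4 = 200
y1_4 = 112
x1_5 = 400
y1_5 = 376
x0_6 = 64
y0_6 = 216
x1_6 = 112
y1_6 = 288
x2_7 = 112
y2_7 = 368
x0_8 = 208
y0_8 = 336
x1_8 = 320
y1_8 = 448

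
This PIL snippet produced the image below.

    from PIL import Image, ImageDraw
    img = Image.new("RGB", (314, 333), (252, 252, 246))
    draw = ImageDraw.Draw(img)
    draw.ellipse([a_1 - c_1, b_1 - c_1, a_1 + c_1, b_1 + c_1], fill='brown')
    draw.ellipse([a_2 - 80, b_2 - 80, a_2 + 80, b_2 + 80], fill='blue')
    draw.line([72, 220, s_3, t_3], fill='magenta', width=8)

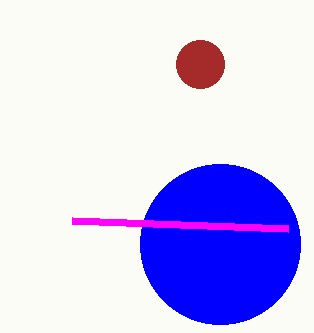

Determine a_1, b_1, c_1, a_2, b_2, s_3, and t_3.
a_1 = 200, b_1 = 64, c_1 = 24, a_2 = 220, b_2 = 244, s_3 = 288, t_3 = 228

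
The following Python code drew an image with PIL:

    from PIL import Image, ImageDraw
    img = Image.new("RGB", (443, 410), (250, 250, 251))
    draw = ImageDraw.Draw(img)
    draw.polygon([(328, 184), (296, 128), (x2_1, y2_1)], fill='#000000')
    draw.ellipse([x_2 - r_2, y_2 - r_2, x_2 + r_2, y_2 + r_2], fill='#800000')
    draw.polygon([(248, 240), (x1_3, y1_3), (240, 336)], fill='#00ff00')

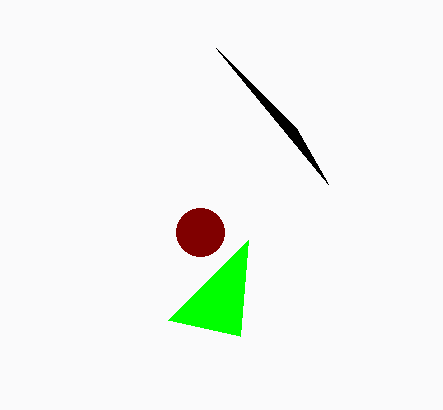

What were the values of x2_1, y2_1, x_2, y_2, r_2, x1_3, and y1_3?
x2_1 = 216; y2_1 = 48; x_2 = 200; y_2 = 232; r_2 = 24; x1_3 = 168; y1_3 = 320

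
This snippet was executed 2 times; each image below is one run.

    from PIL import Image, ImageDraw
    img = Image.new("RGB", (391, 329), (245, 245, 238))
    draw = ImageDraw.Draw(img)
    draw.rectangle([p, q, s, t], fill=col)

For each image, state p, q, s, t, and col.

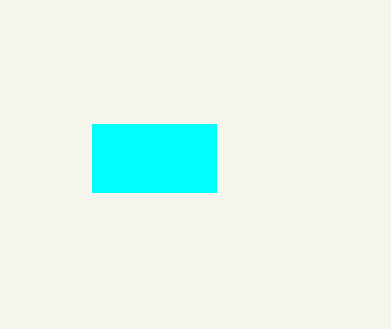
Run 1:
p = 92
q = 124
s = 216
t = 192
col = 'cyan'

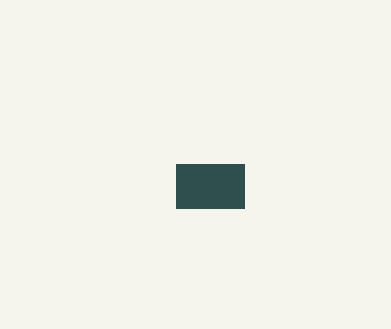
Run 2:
p = 176
q = 164
s = 244
t = 208
col = 'darkslategray'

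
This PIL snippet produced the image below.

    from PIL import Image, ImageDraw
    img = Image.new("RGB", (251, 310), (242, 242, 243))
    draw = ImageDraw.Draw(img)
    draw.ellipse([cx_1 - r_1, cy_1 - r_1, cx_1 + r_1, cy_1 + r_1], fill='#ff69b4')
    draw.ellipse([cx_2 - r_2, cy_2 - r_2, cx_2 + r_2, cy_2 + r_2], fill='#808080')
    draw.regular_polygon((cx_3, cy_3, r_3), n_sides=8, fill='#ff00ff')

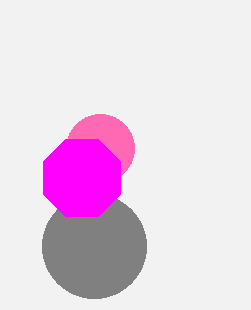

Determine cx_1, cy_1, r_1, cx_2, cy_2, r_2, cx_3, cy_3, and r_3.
cx_1 = 100, cy_1 = 148, r_1 = 34, cx_2 = 94, cy_2 = 246, r_2 = 52, cx_3 = 82, cy_3 = 178, r_3 = 42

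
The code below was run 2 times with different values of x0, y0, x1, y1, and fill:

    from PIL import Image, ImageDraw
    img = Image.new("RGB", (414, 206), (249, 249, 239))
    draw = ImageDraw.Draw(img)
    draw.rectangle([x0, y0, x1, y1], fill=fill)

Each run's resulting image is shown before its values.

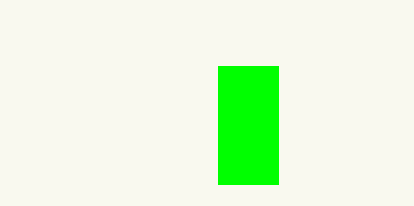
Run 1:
x0 = 218, y0 = 66, x1 = 278, y1 = 184, fill = 'lime'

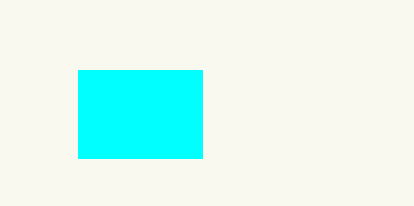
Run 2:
x0 = 78, y0 = 70, x1 = 202, y1 = 158, fill = 'cyan'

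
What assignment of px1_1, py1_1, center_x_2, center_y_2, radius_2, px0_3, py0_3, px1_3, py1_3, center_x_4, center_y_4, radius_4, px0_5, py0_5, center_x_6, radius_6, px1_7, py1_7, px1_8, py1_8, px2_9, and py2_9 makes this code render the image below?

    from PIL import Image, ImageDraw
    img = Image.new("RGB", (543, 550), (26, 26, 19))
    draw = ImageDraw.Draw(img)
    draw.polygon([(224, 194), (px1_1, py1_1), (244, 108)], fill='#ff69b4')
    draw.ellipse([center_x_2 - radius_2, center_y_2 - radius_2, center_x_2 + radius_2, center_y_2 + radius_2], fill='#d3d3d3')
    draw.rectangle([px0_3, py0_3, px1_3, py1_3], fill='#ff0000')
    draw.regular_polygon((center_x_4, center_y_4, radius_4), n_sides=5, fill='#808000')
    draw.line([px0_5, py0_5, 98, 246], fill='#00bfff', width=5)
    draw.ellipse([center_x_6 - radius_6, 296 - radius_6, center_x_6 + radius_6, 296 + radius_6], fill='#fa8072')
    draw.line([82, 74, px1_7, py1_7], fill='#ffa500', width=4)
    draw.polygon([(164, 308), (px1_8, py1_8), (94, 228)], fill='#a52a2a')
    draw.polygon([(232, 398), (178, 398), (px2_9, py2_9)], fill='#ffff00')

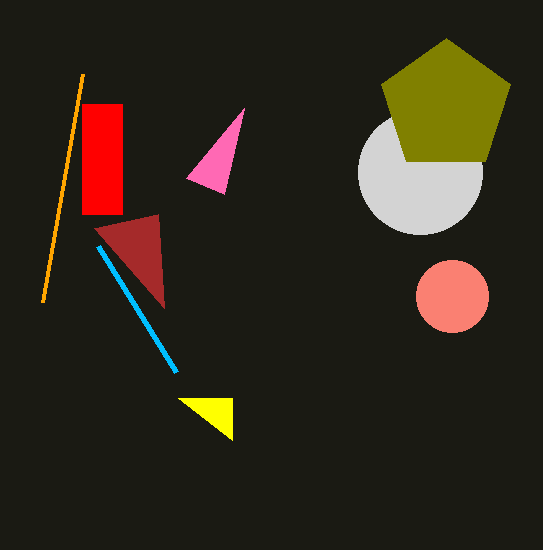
px1_1 = 186
py1_1 = 178
center_x_2 = 420
center_y_2 = 172
radius_2 = 62
px0_3 = 82
py0_3 = 104
px1_3 = 122
py1_3 = 214
center_x_4 = 446
center_y_4 = 106
radius_4 = 68
px0_5 = 176
py0_5 = 372
center_x_6 = 452
radius_6 = 36
px1_7 = 42
py1_7 = 302
px1_8 = 158
py1_8 = 214
px2_9 = 232
py2_9 = 440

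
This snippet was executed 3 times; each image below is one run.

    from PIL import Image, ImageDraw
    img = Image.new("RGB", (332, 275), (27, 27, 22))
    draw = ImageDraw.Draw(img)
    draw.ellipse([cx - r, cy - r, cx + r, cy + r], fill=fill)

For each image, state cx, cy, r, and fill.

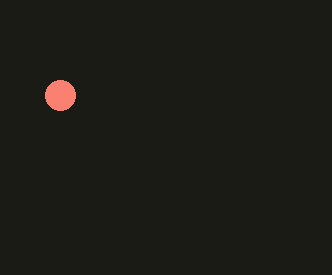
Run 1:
cx = 60
cy = 95
r = 15
fill = 'salmon'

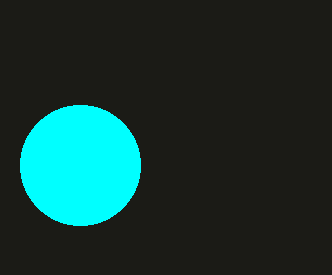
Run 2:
cx = 80
cy = 165
r = 60
fill = 'cyan'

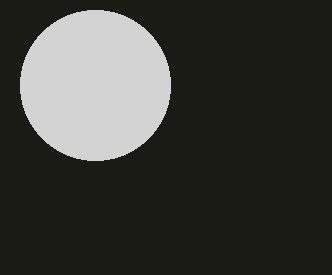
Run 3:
cx = 95; cy = 85; r = 75; fill = 'lightgray'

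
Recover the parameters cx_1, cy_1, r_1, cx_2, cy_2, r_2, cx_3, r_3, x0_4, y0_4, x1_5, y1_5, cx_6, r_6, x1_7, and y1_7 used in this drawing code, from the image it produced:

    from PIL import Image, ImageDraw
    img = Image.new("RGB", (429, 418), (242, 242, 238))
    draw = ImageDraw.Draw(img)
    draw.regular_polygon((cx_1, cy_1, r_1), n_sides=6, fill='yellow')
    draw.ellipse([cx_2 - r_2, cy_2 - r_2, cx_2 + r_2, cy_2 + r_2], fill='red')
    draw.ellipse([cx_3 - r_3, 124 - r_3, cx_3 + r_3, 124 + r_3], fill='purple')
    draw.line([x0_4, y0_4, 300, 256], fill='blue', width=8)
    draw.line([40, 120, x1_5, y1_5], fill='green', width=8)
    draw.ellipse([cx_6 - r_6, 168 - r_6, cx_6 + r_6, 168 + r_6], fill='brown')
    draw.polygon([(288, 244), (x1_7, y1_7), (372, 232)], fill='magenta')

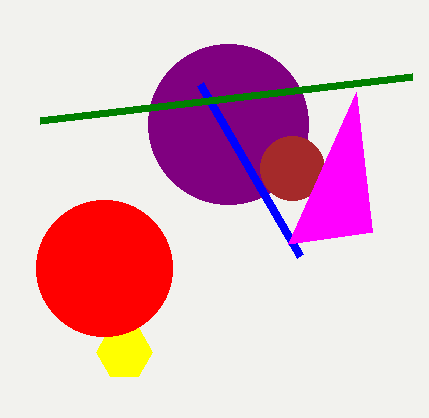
cx_1 = 124, cy_1 = 352, r_1 = 28, cx_2 = 104, cy_2 = 268, r_2 = 68, cx_3 = 228, r_3 = 80, x0_4 = 200, y0_4 = 84, x1_5 = 412, y1_5 = 76, cx_6 = 292, r_6 = 32, x1_7 = 356, y1_7 = 92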